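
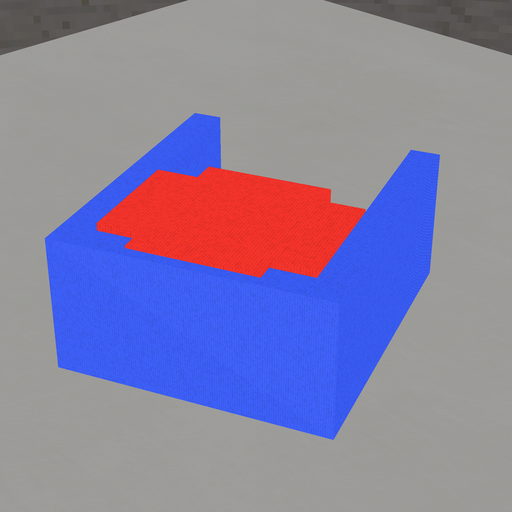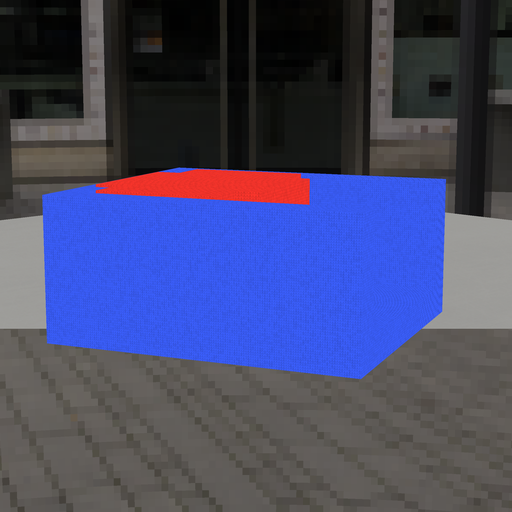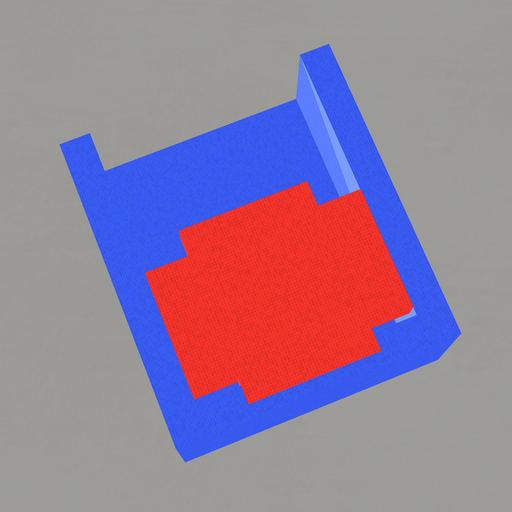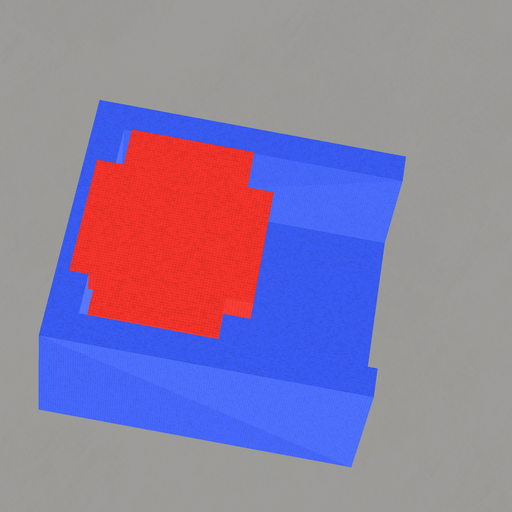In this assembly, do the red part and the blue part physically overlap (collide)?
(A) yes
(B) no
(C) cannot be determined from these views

(A) yes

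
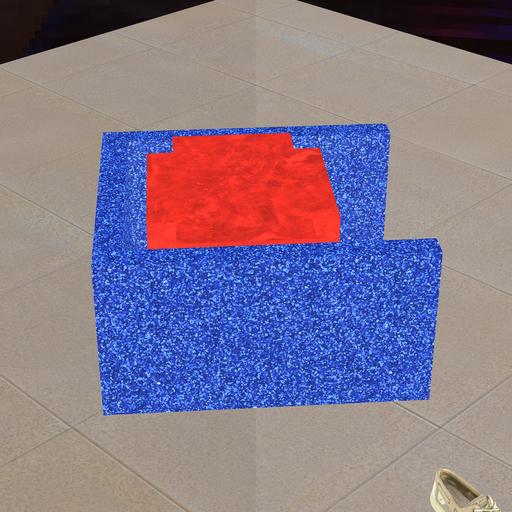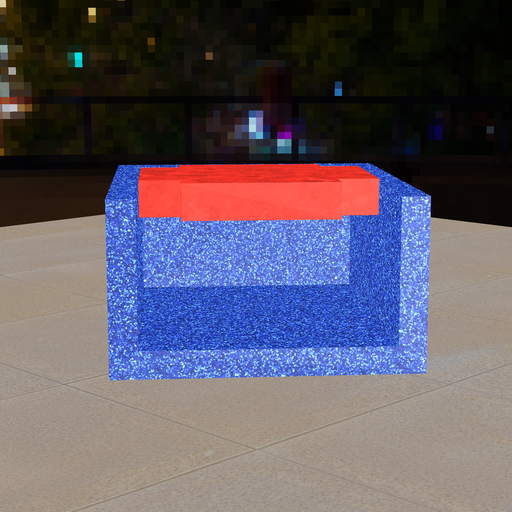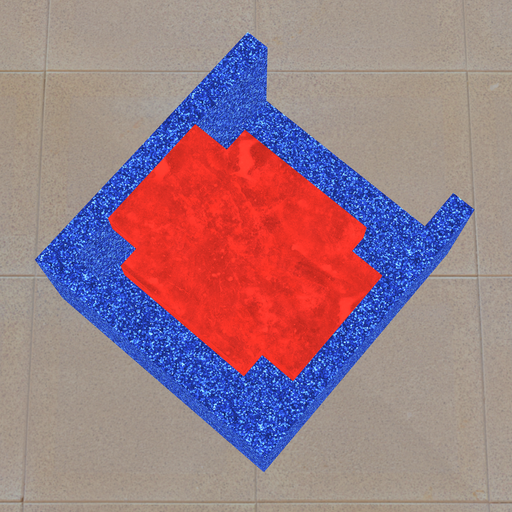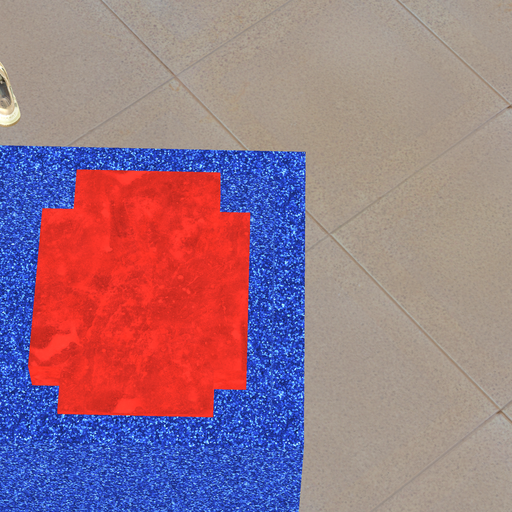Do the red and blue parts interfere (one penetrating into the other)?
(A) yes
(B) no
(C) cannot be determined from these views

(B) no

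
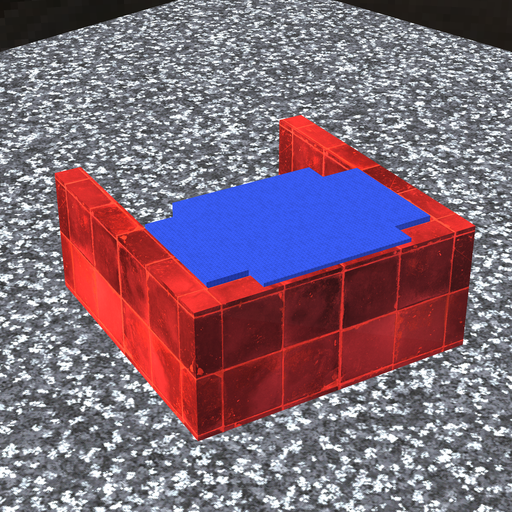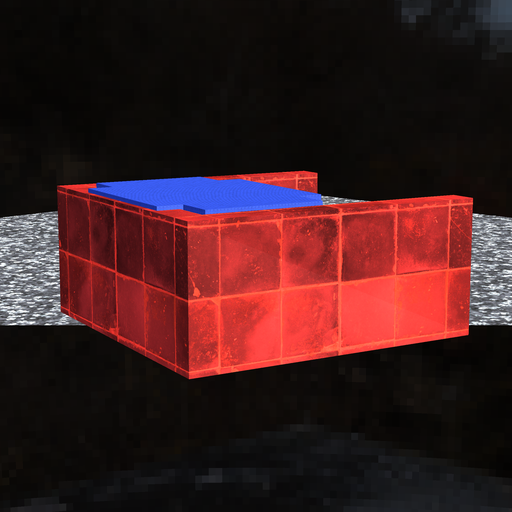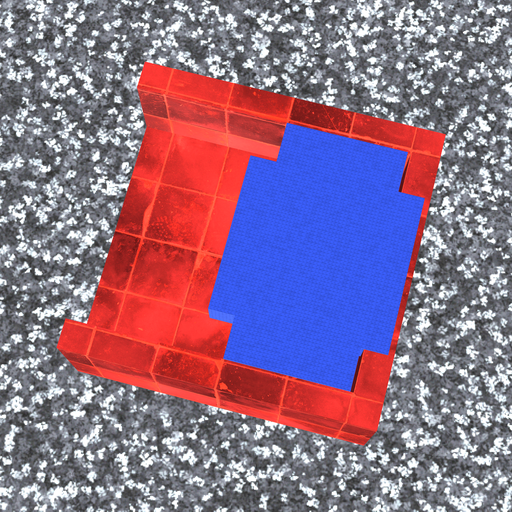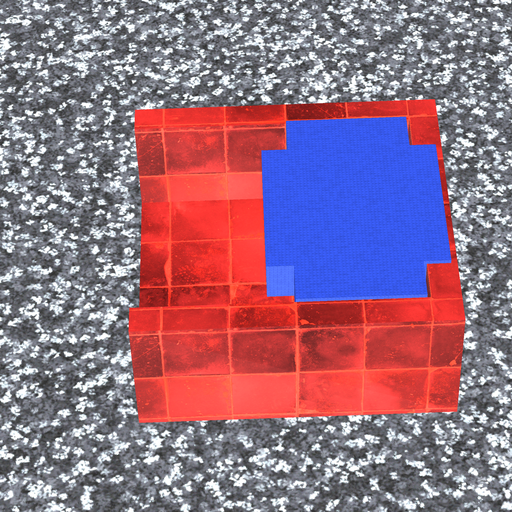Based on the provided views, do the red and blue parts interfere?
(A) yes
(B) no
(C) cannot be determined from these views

(A) yes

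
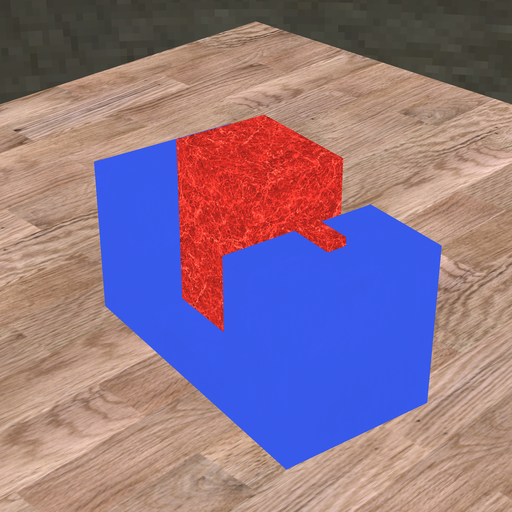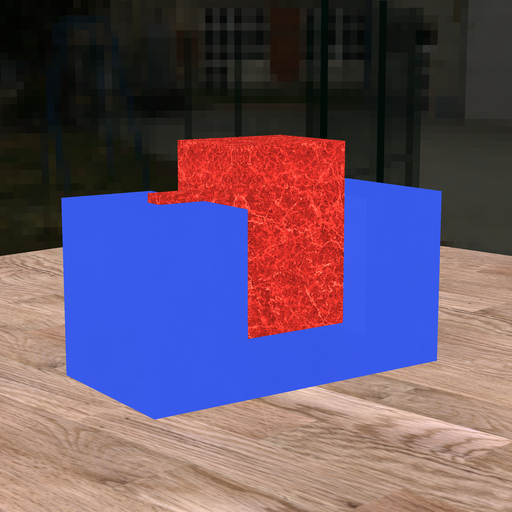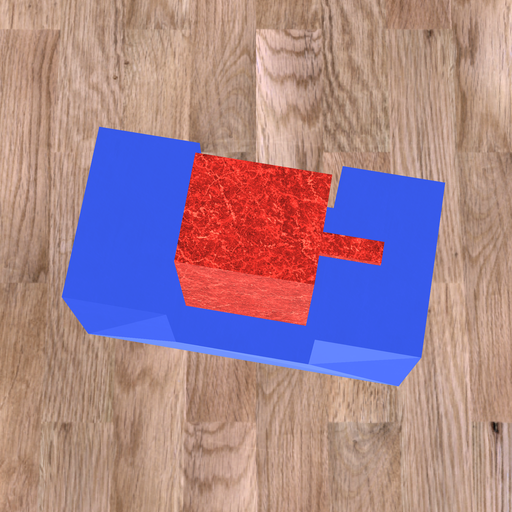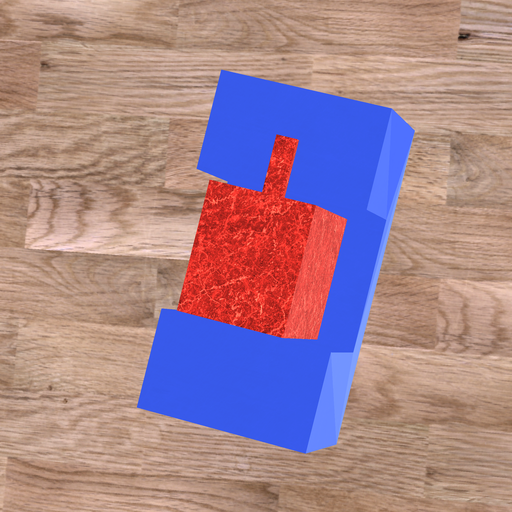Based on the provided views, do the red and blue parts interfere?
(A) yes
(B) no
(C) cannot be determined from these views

(B) no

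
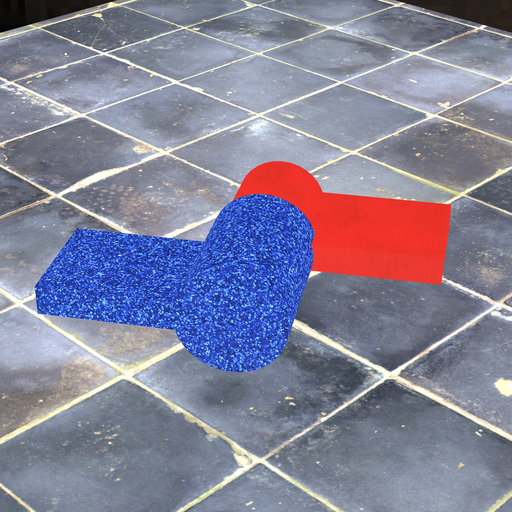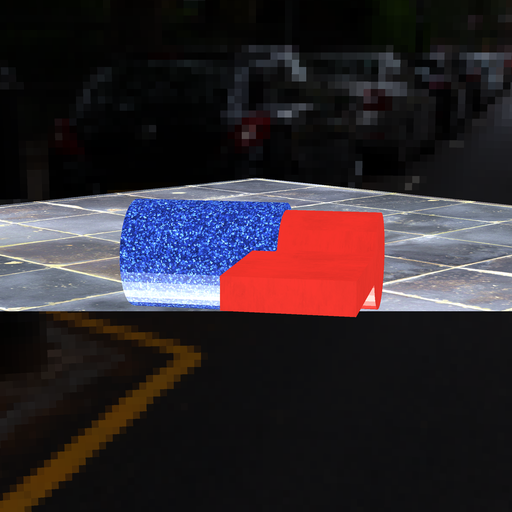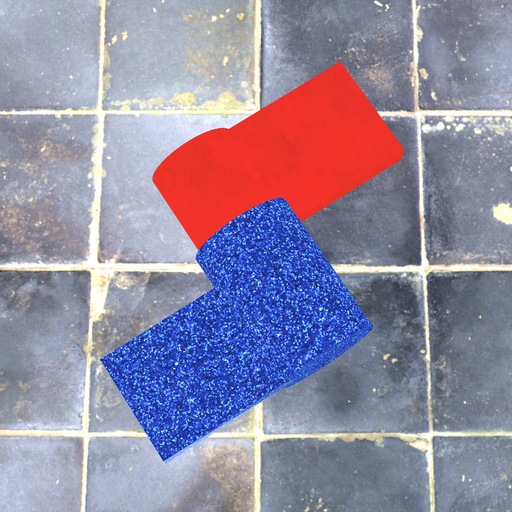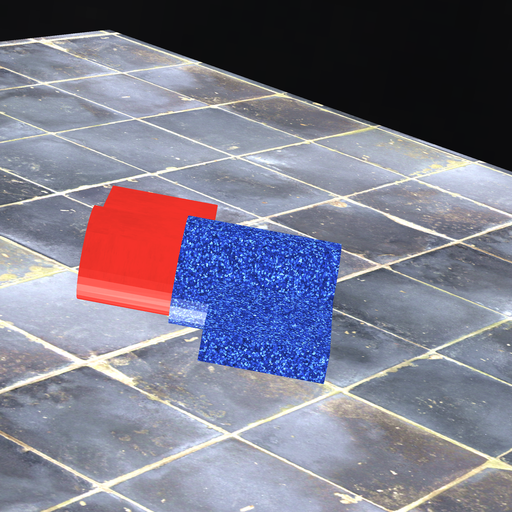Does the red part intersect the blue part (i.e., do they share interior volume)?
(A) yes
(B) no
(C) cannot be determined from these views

(A) yes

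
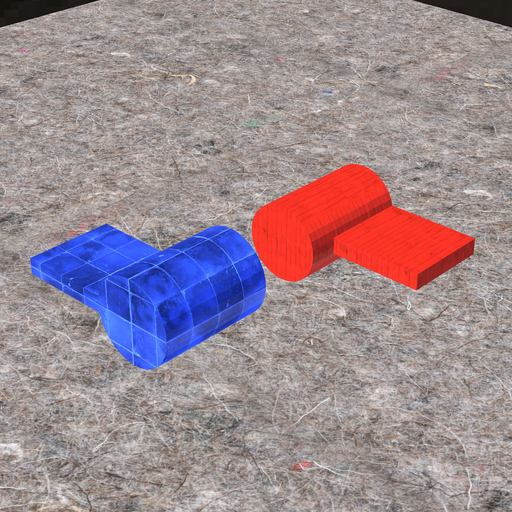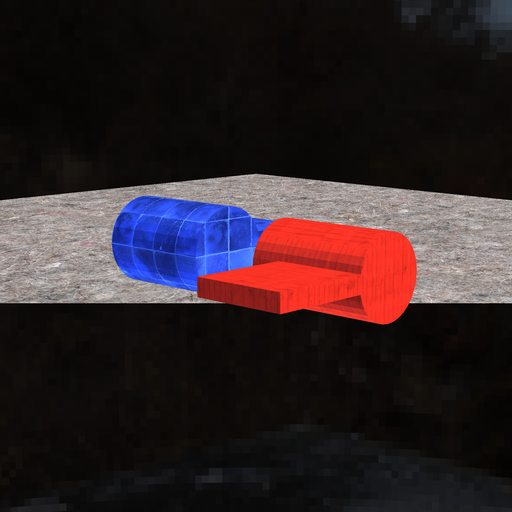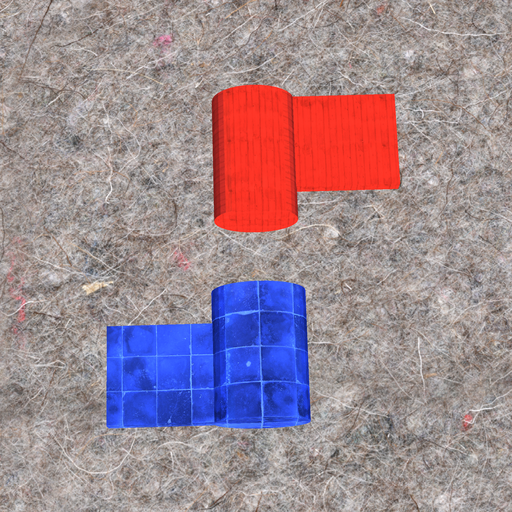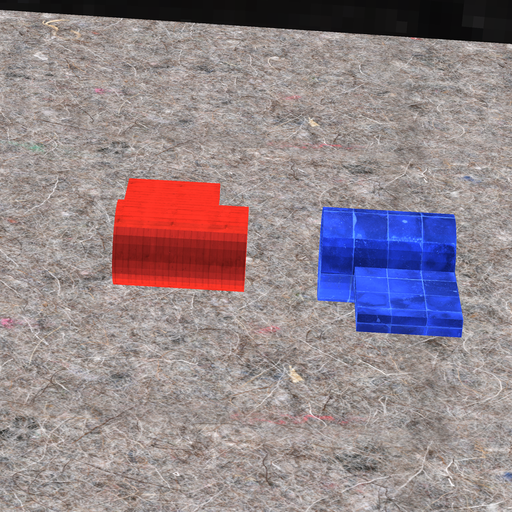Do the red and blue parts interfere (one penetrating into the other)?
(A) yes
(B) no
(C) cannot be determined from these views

(B) no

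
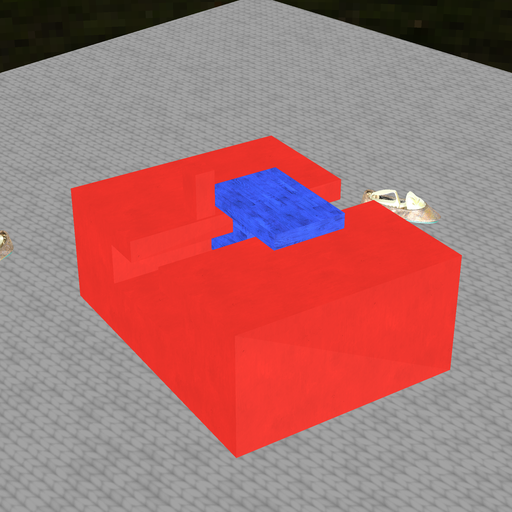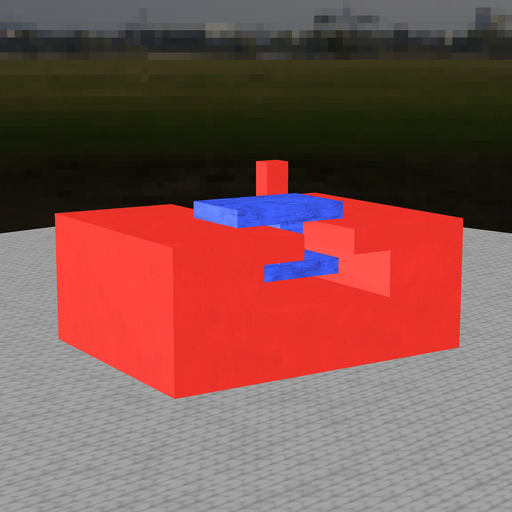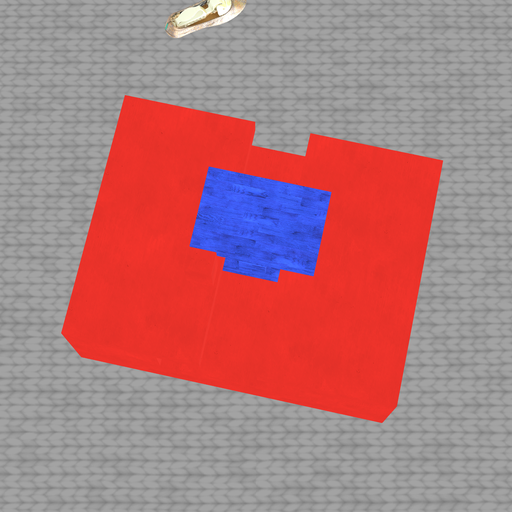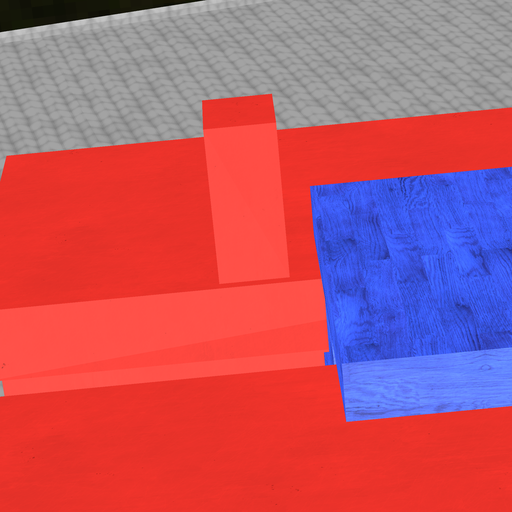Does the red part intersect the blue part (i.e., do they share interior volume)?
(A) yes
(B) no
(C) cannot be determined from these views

(B) no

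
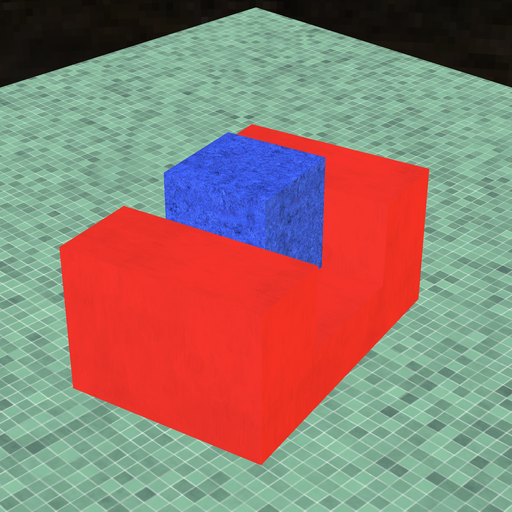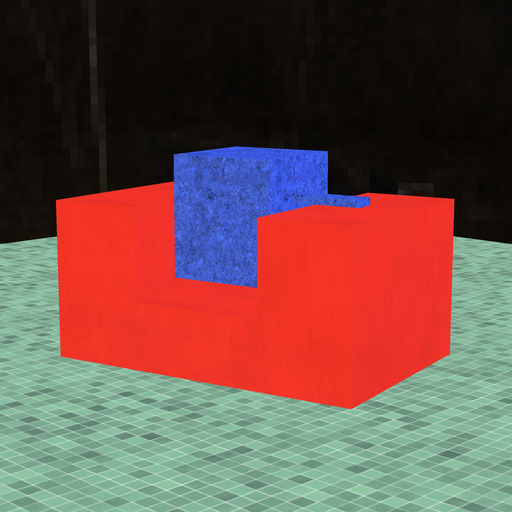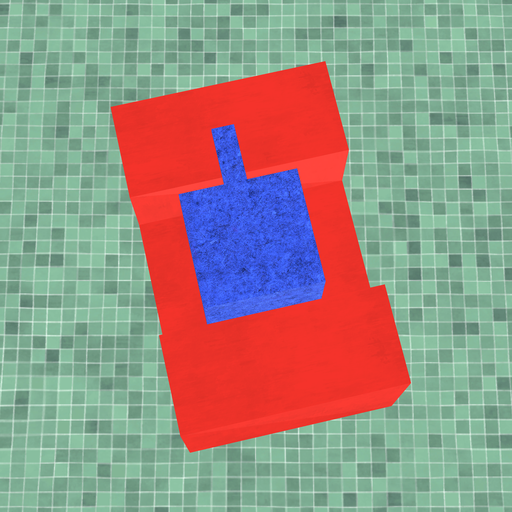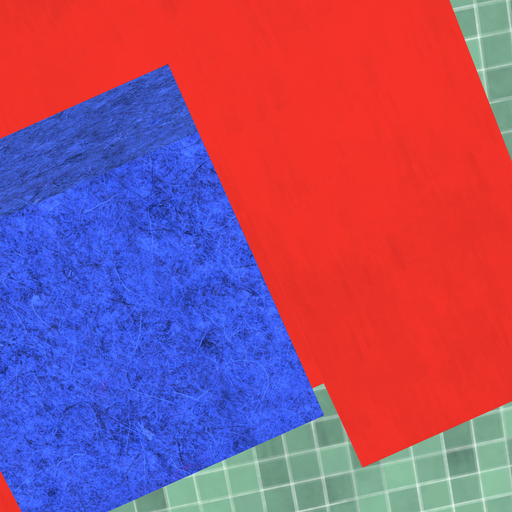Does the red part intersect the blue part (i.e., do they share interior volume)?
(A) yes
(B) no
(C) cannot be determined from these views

(B) no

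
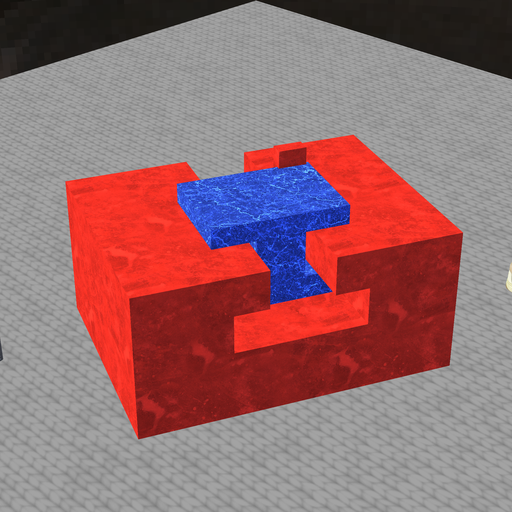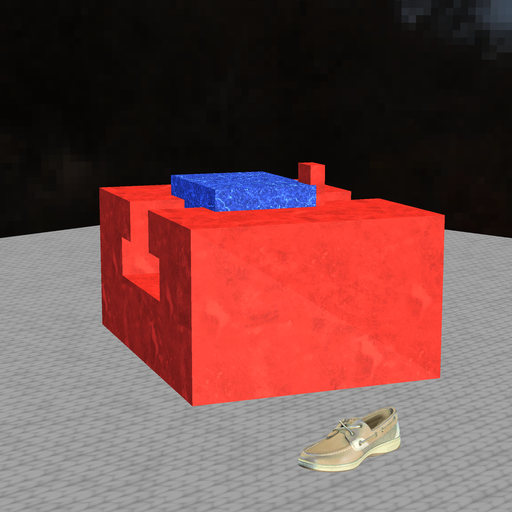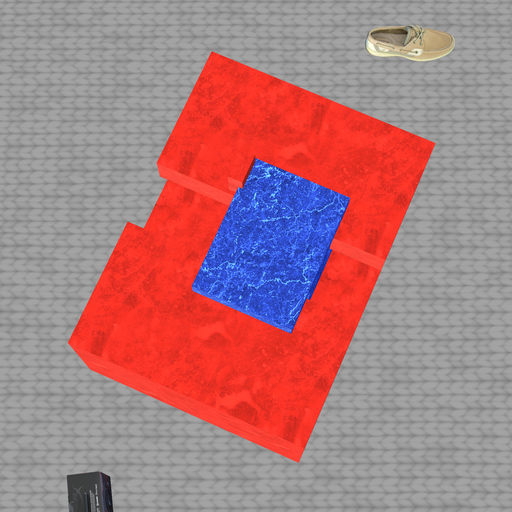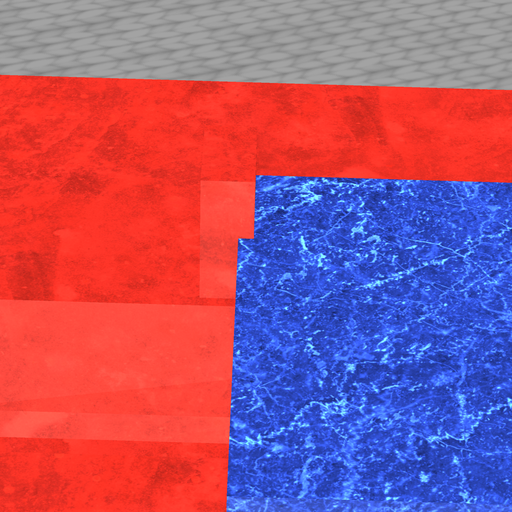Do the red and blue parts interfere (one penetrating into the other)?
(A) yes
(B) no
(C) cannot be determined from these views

(A) yes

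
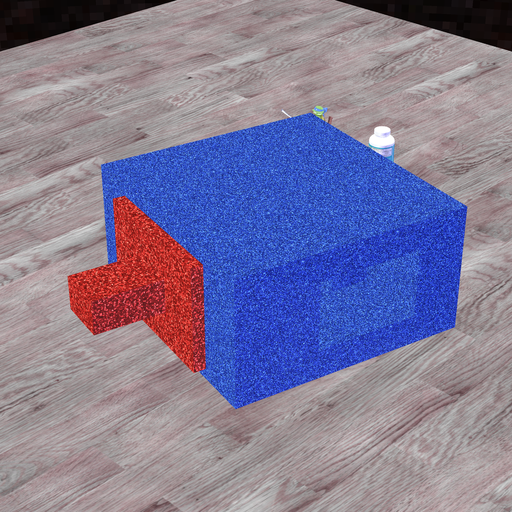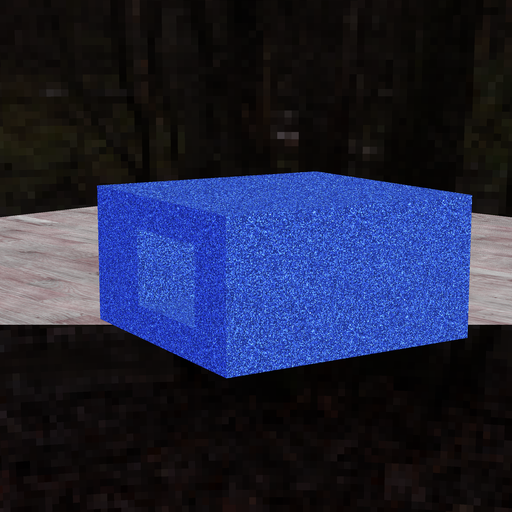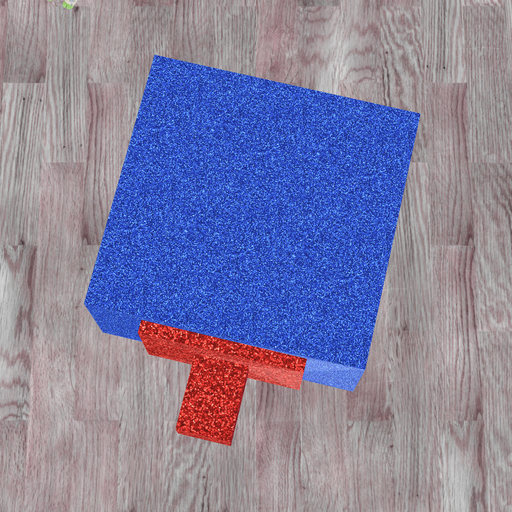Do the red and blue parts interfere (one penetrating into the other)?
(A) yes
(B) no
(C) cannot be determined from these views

(C) cannot be determined from these views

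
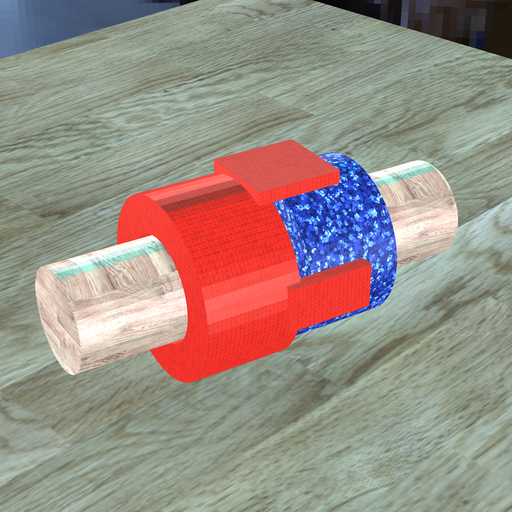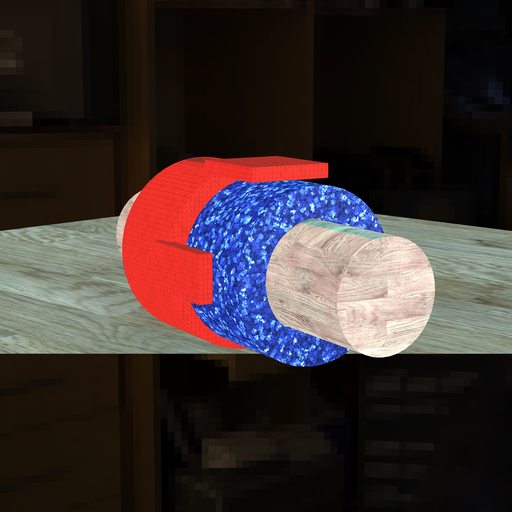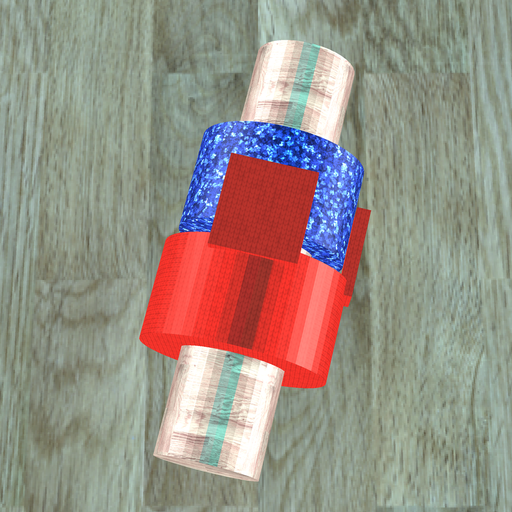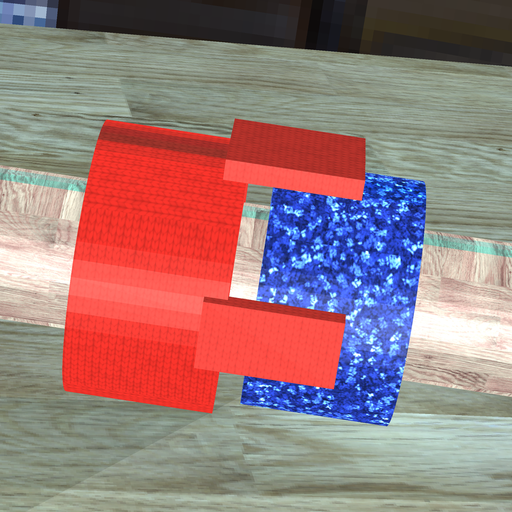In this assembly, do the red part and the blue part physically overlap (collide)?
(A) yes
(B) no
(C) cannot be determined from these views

(B) no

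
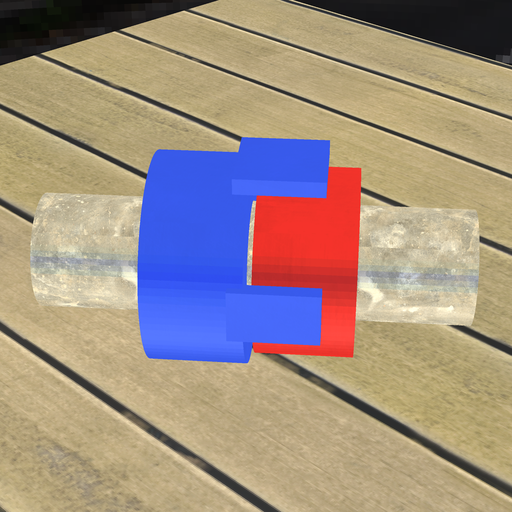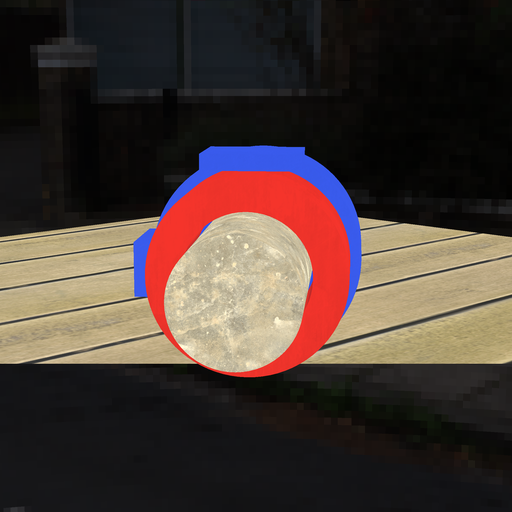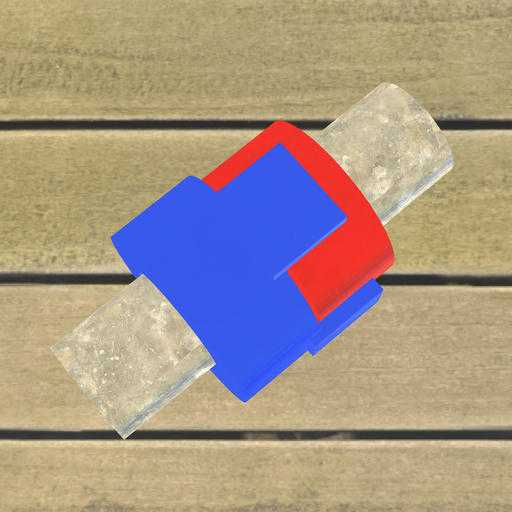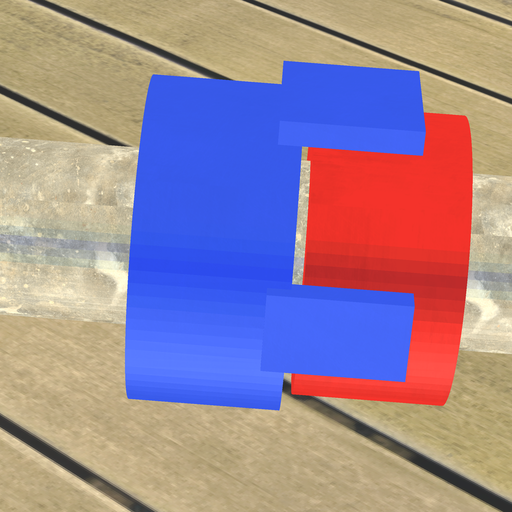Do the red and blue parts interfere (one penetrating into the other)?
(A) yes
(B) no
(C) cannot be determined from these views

(B) no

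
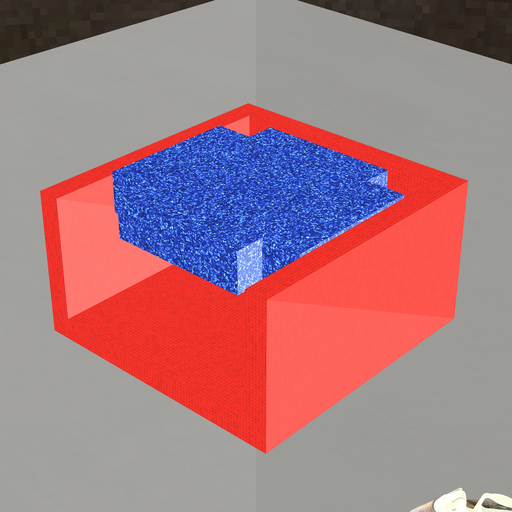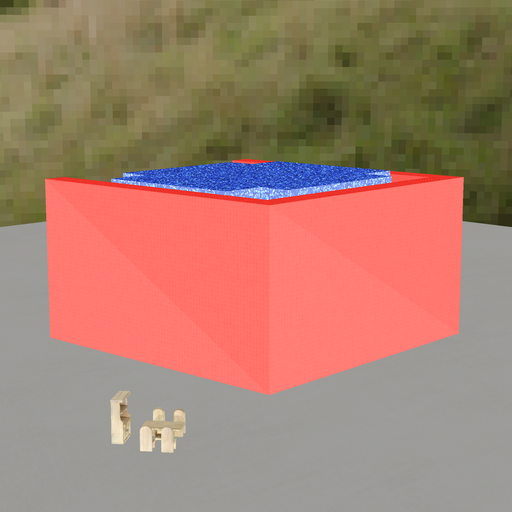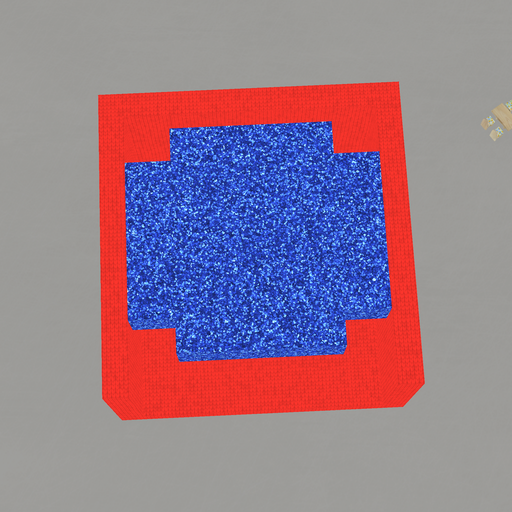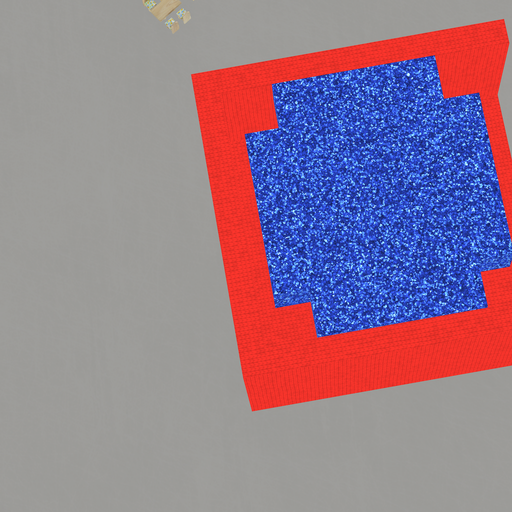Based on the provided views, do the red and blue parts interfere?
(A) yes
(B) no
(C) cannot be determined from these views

(B) no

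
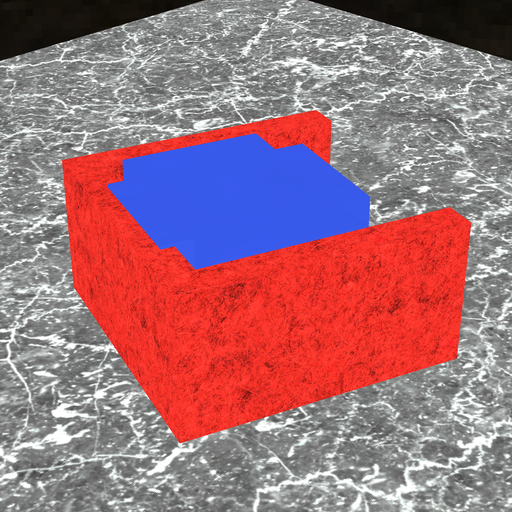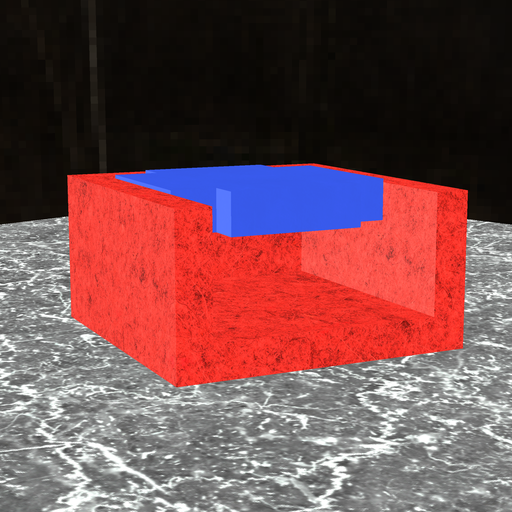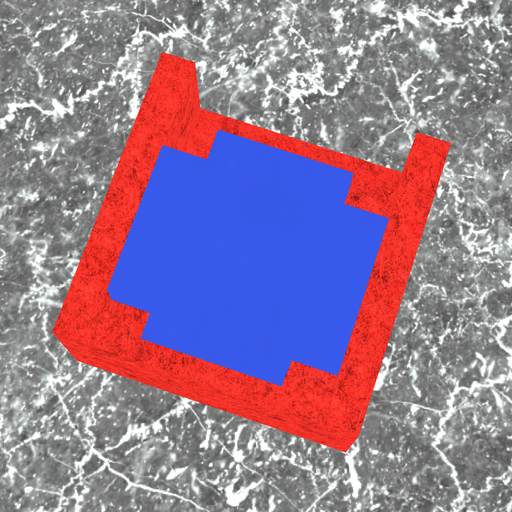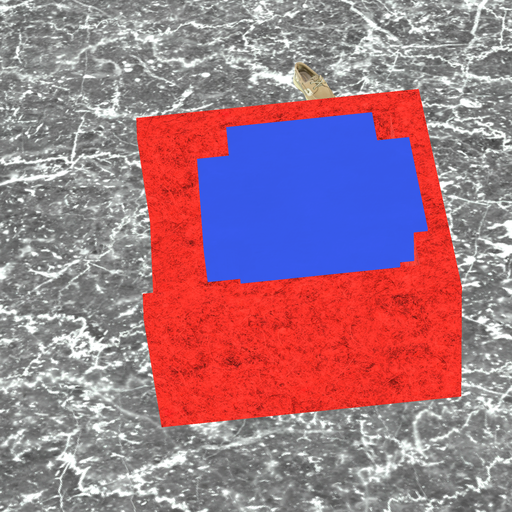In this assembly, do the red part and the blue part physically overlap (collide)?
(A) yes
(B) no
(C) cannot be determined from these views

(A) yes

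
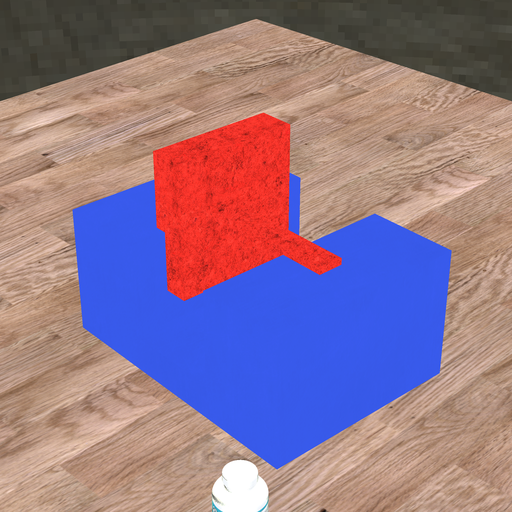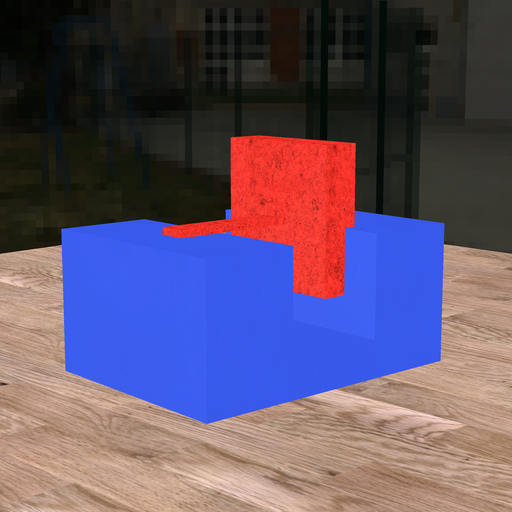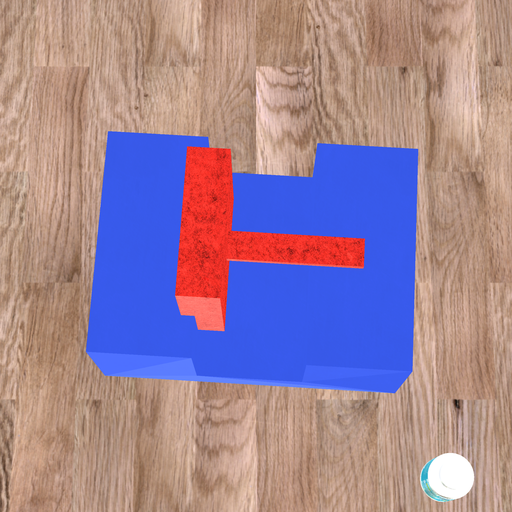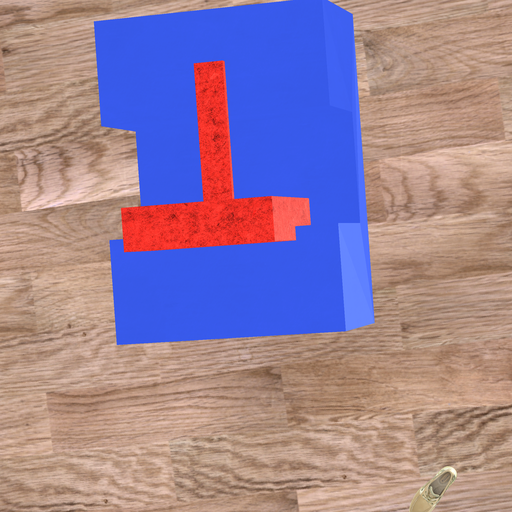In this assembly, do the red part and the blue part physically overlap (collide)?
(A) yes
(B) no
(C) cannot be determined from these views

(A) yes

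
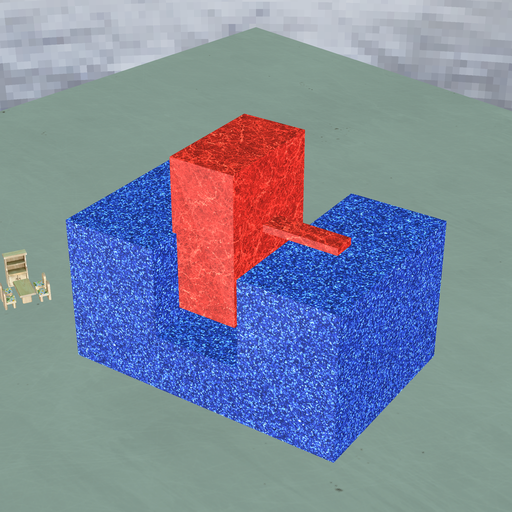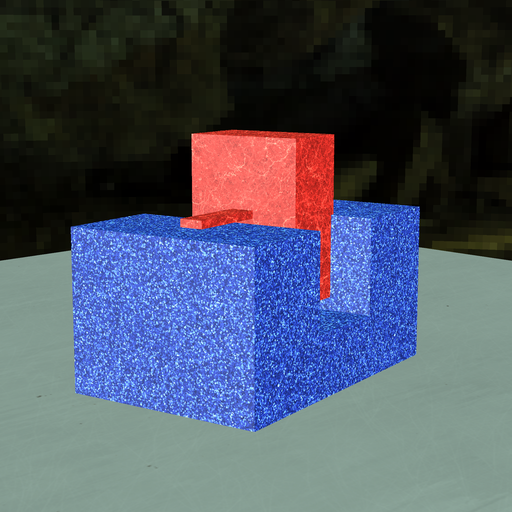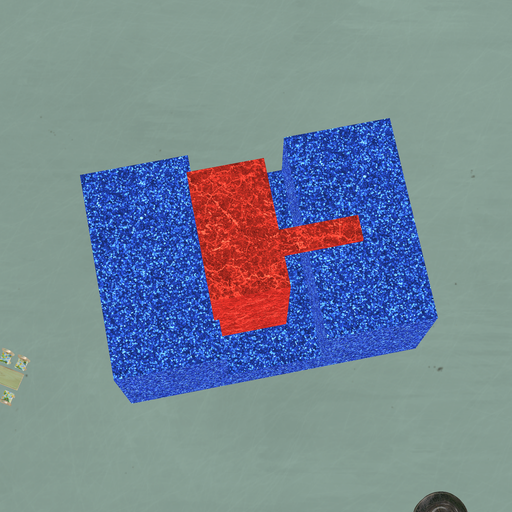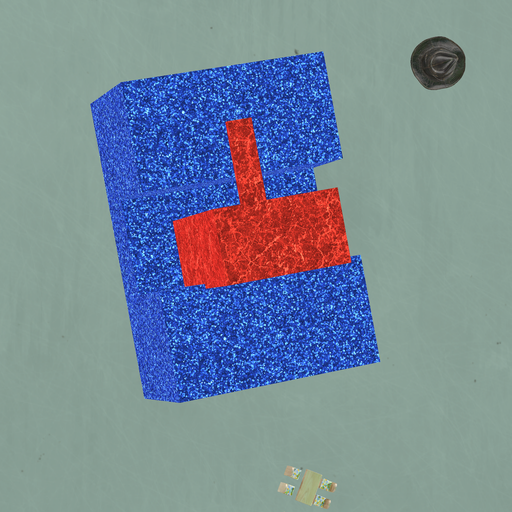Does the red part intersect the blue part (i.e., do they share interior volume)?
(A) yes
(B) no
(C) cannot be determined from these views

(A) yes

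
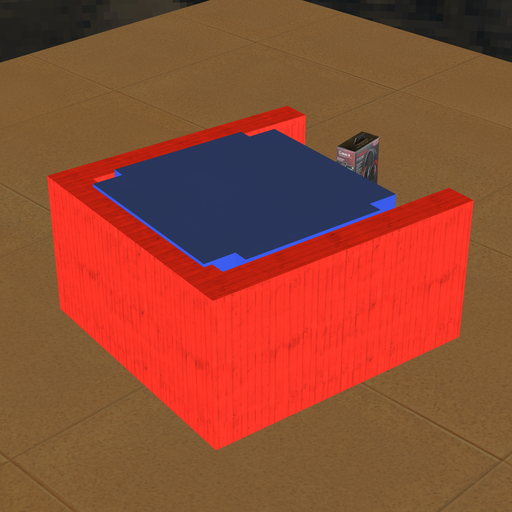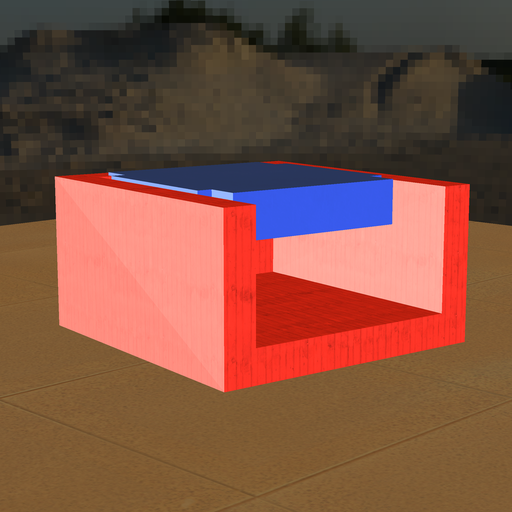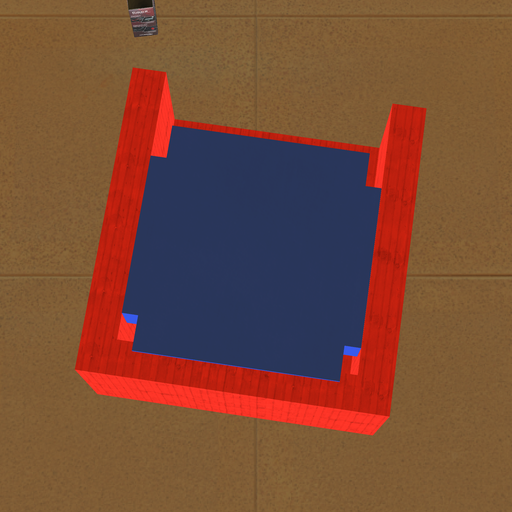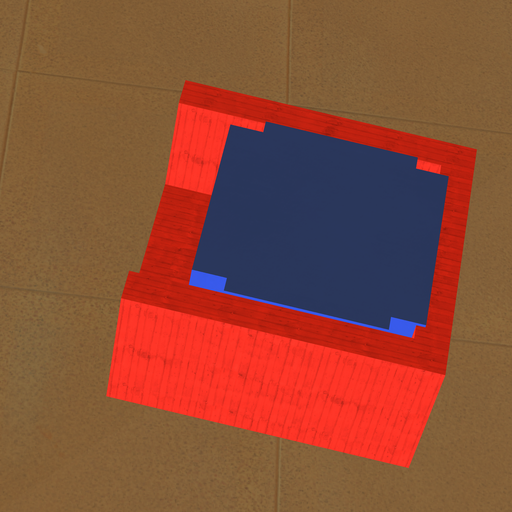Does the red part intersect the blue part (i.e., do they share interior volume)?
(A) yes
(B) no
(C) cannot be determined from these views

(A) yes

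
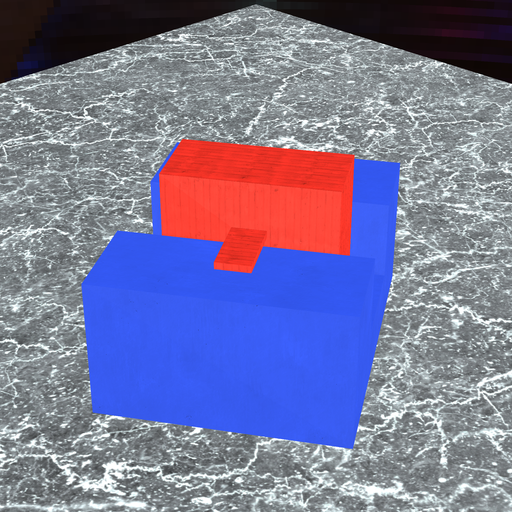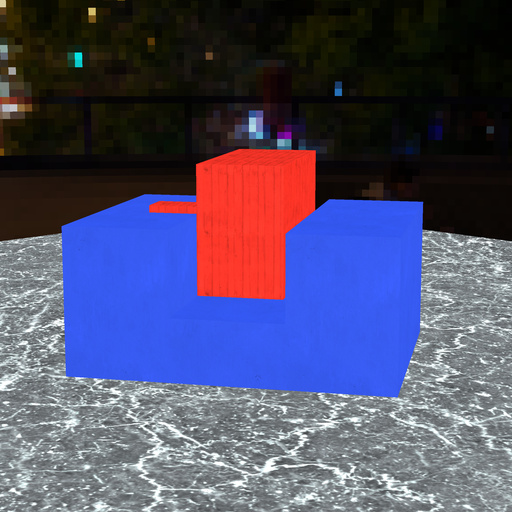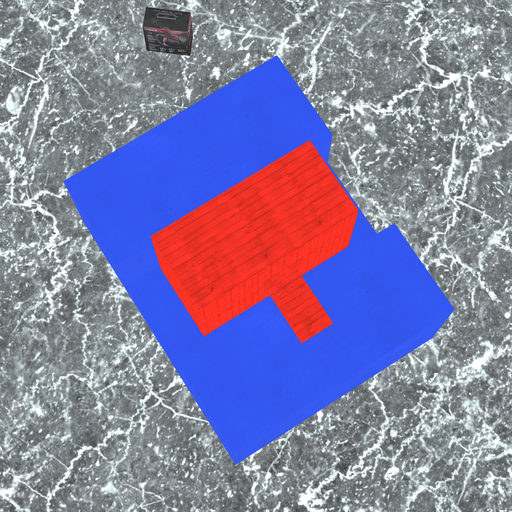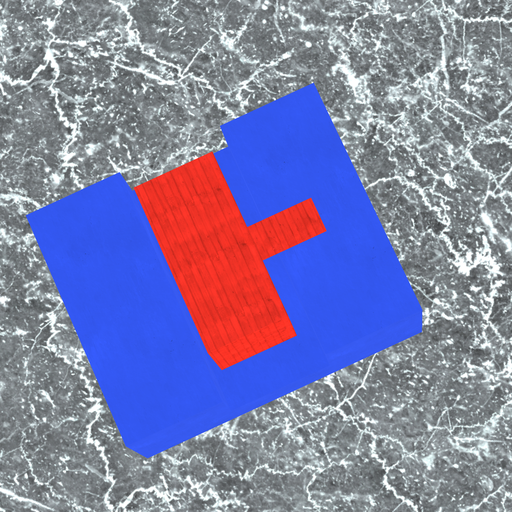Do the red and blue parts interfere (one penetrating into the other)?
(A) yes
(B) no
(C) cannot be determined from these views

(B) no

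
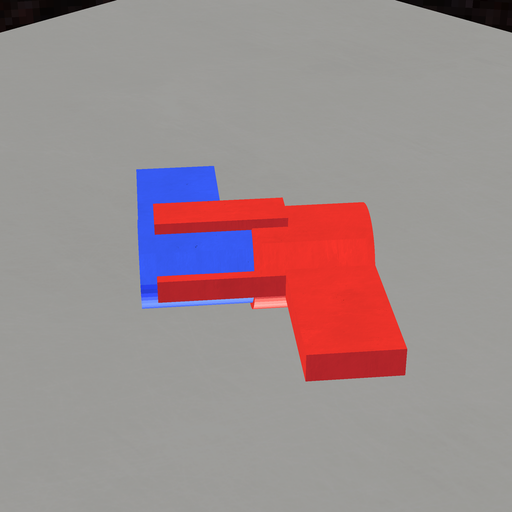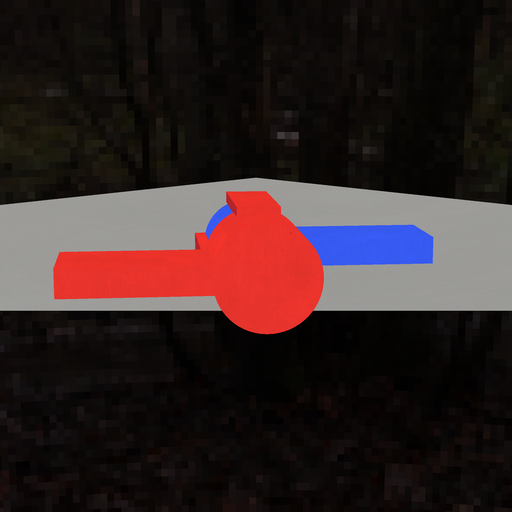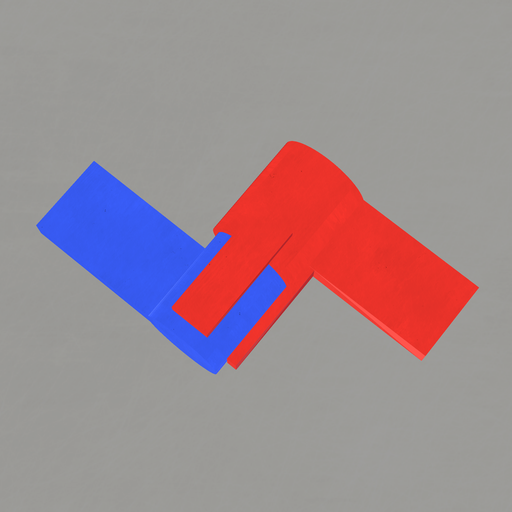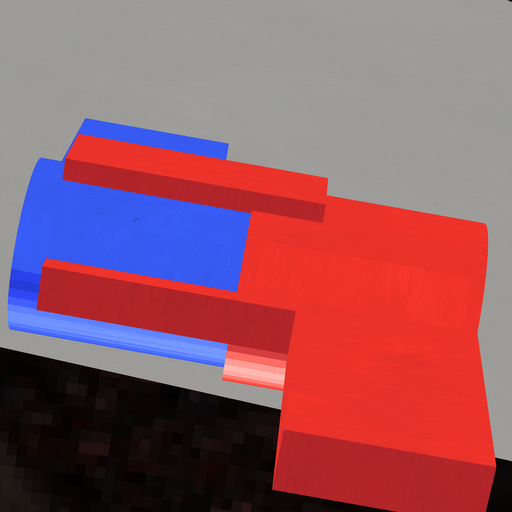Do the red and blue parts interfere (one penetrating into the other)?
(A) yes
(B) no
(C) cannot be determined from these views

(A) yes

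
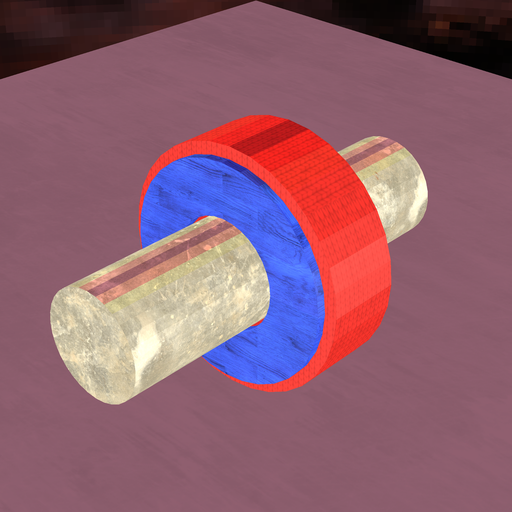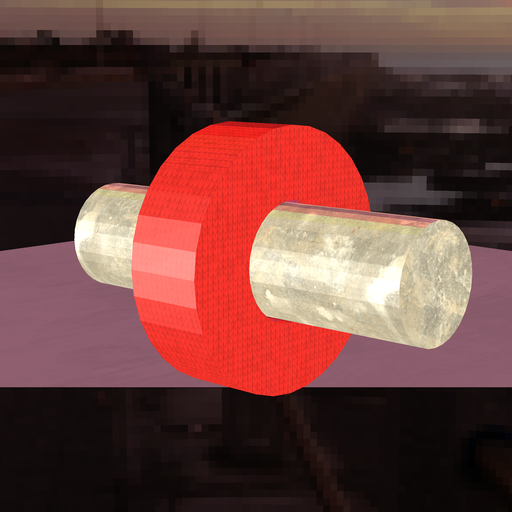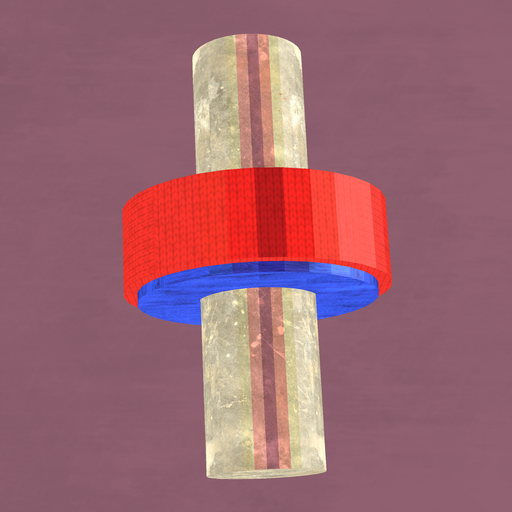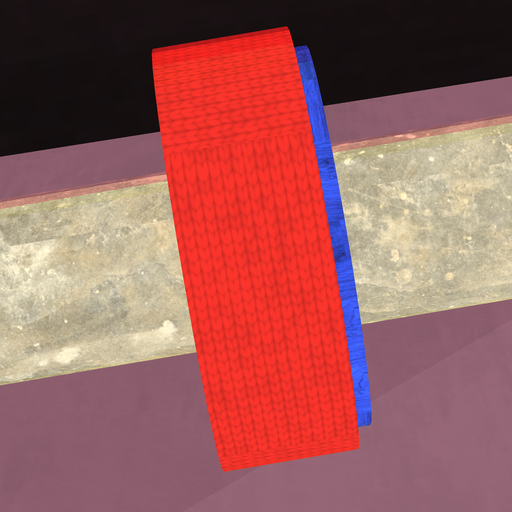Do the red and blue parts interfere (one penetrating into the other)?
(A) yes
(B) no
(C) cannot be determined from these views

(A) yes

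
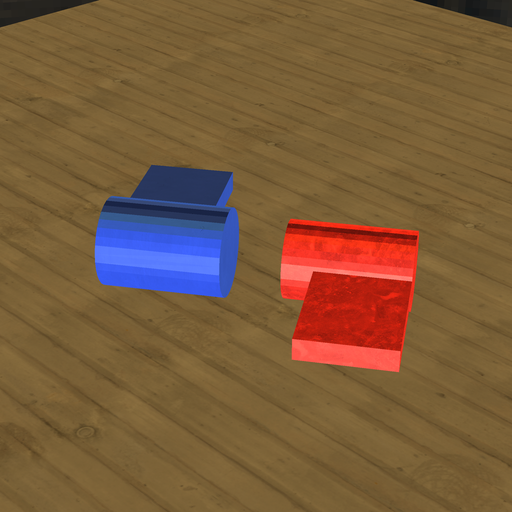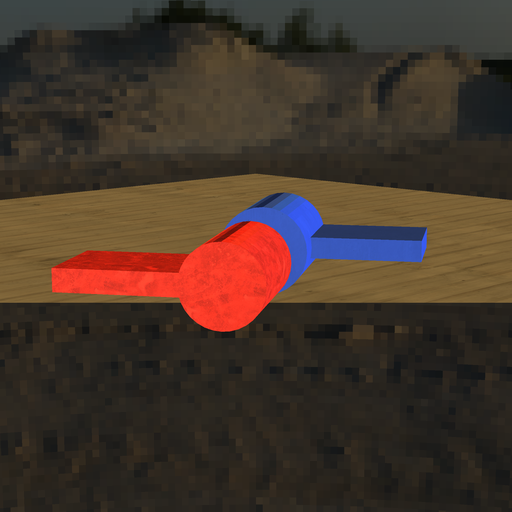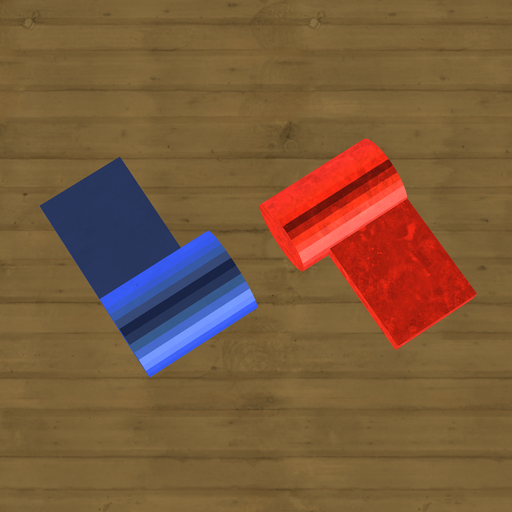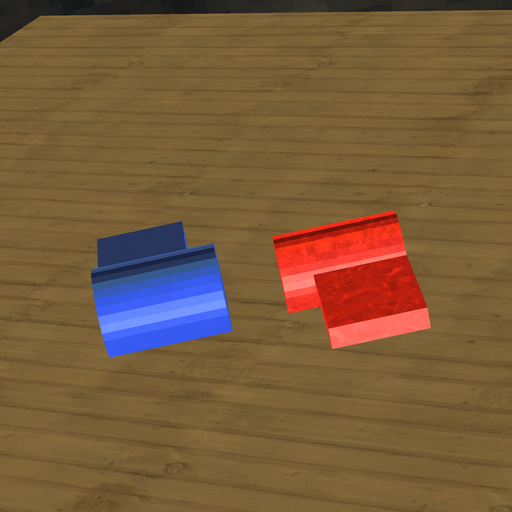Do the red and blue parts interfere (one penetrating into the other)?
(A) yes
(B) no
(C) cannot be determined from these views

(B) no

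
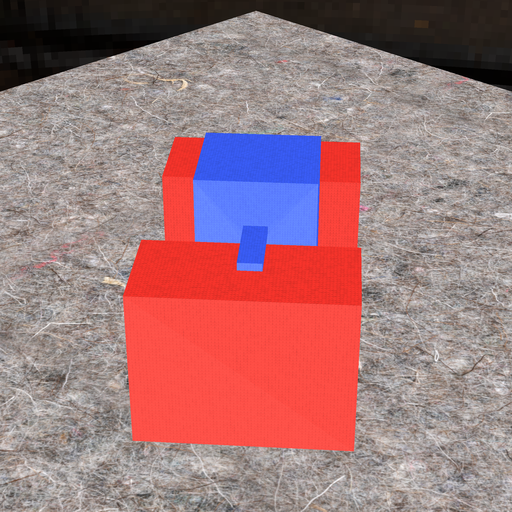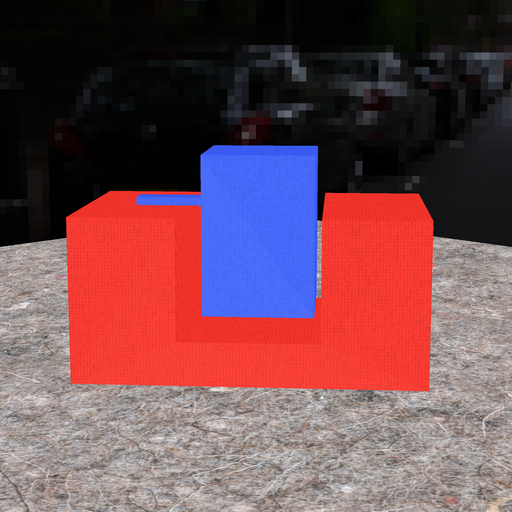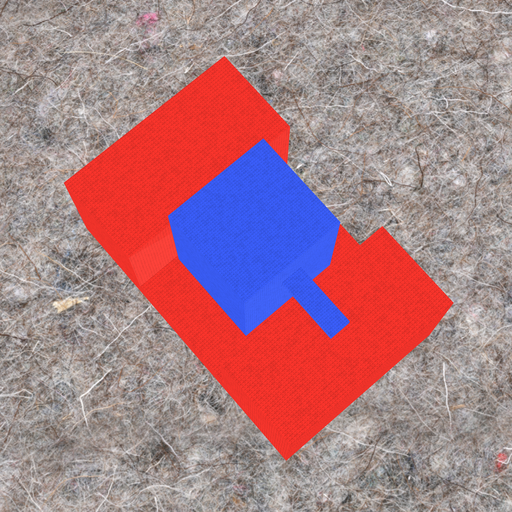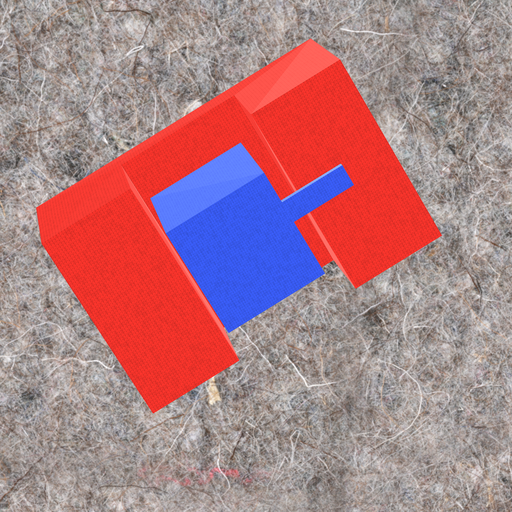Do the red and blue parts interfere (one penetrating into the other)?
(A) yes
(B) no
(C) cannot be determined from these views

(B) no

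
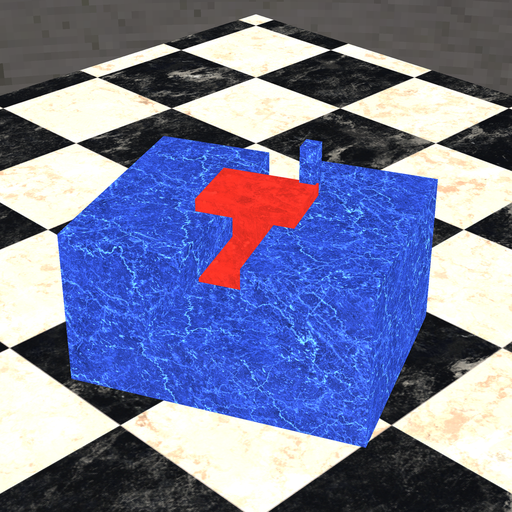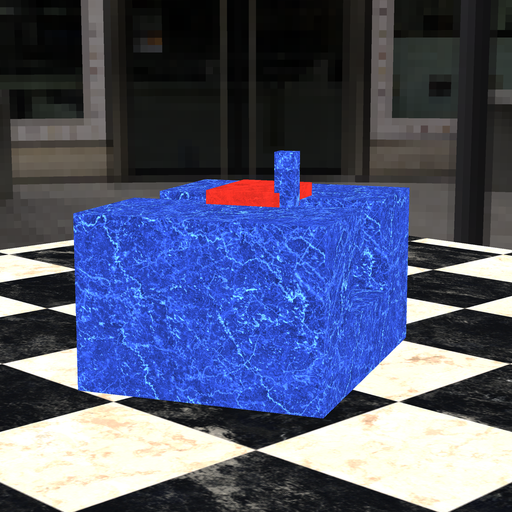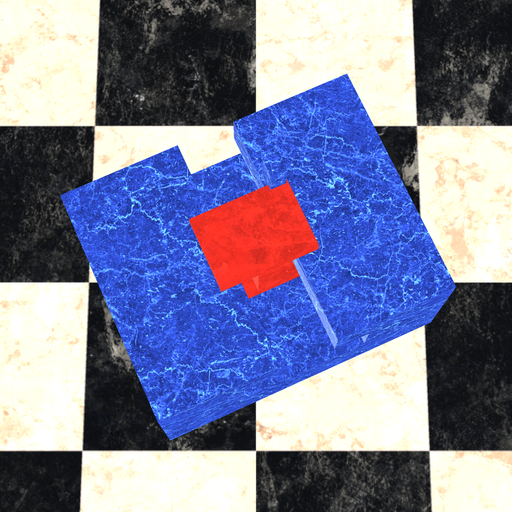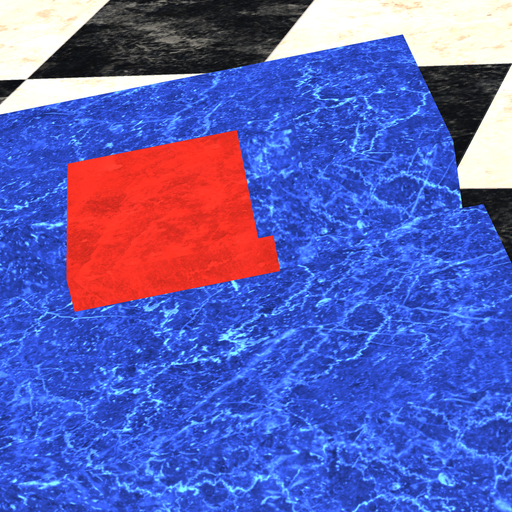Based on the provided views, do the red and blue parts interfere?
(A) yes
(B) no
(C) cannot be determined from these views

(A) yes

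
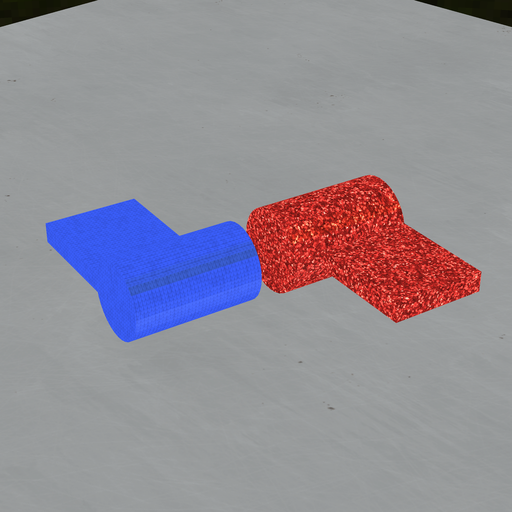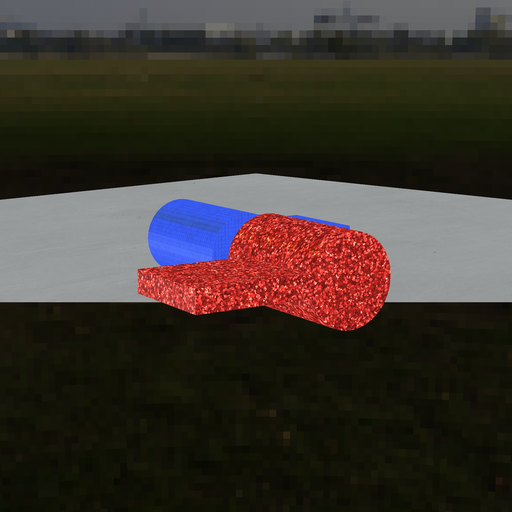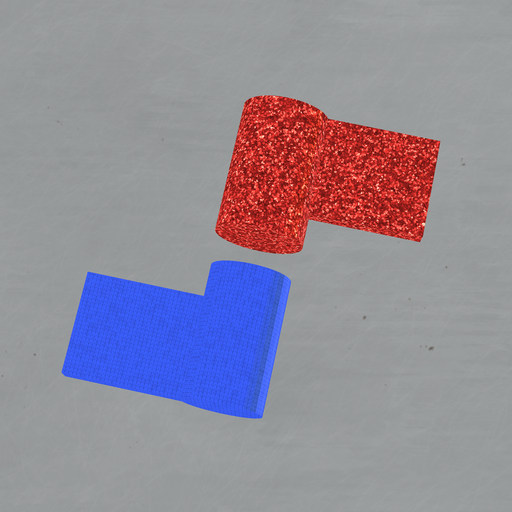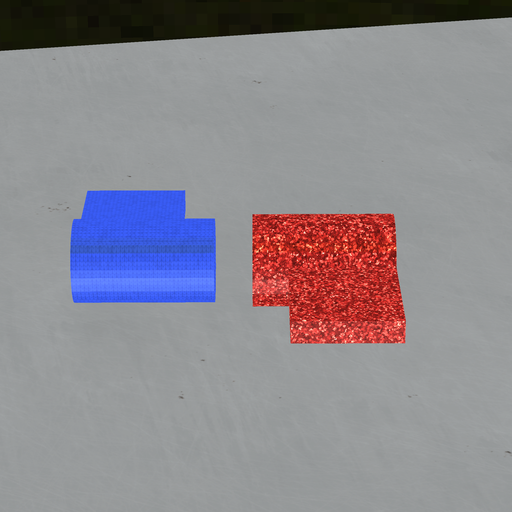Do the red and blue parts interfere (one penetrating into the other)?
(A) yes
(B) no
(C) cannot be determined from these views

(B) no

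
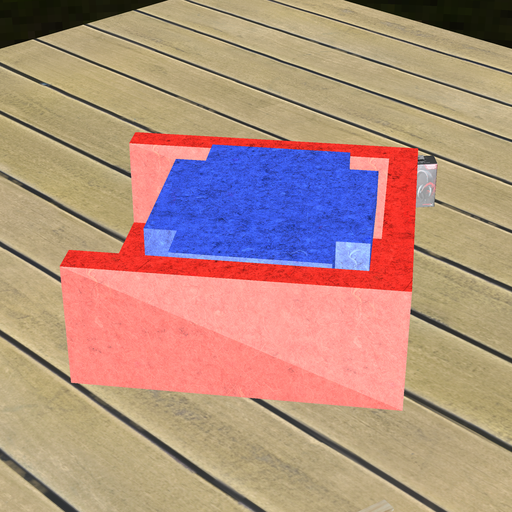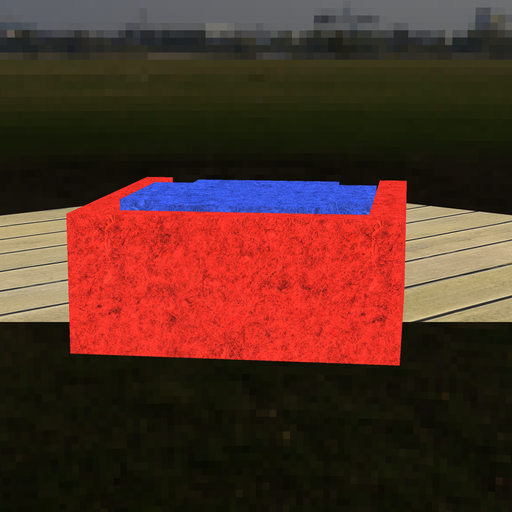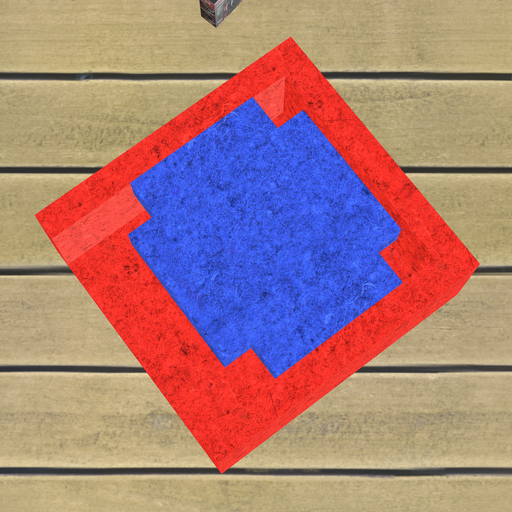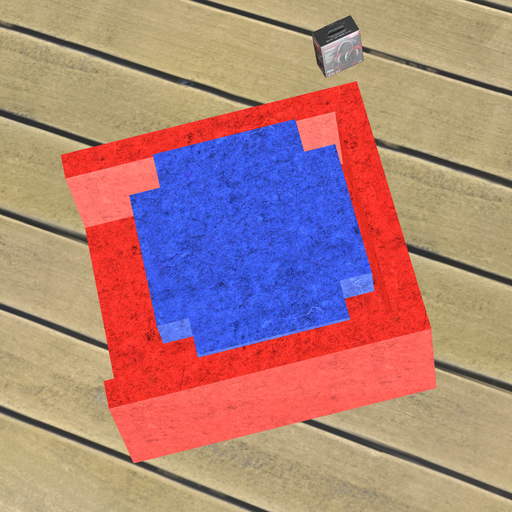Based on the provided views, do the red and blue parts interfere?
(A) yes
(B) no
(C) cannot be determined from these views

(B) no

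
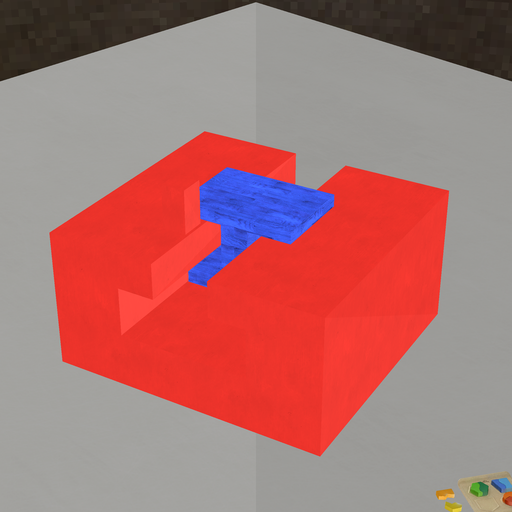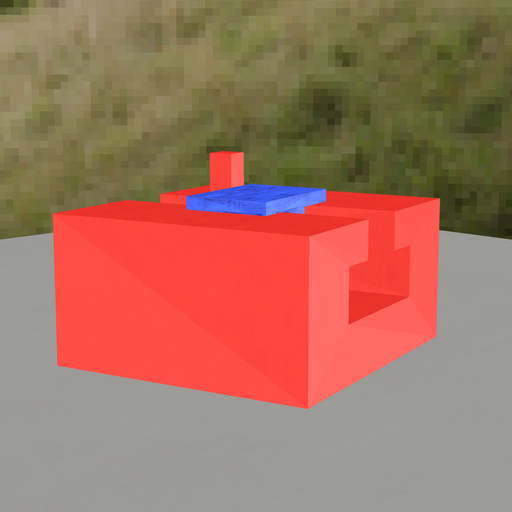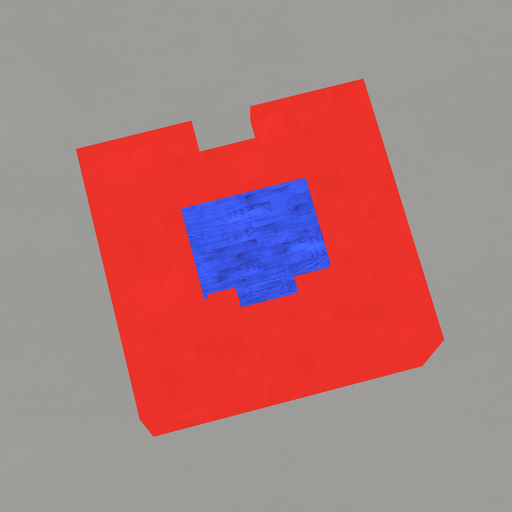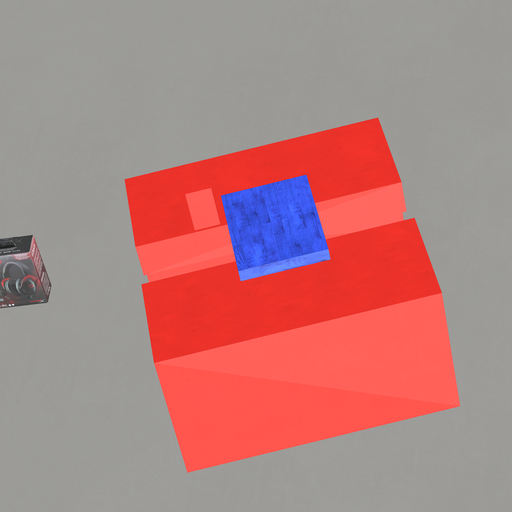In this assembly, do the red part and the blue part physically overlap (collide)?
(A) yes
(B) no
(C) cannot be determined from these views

(B) no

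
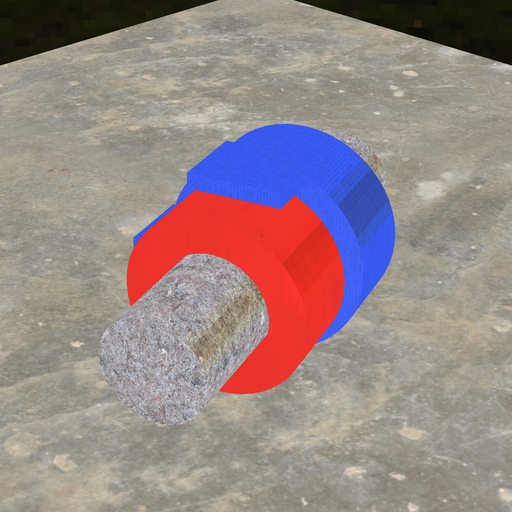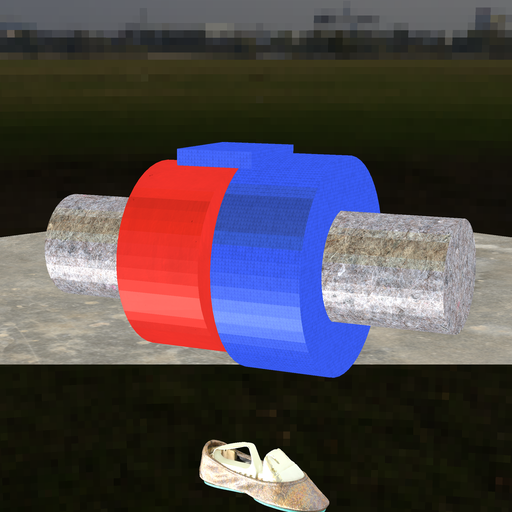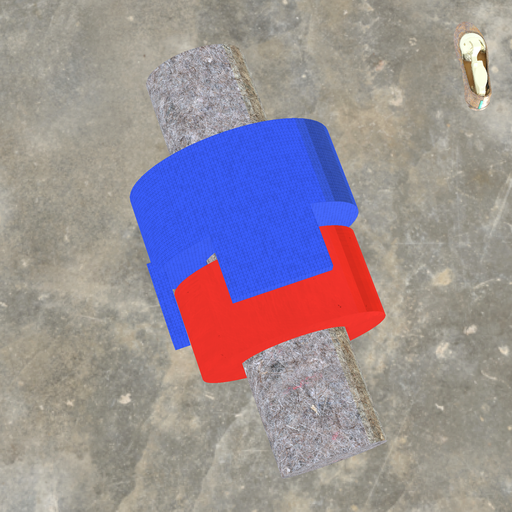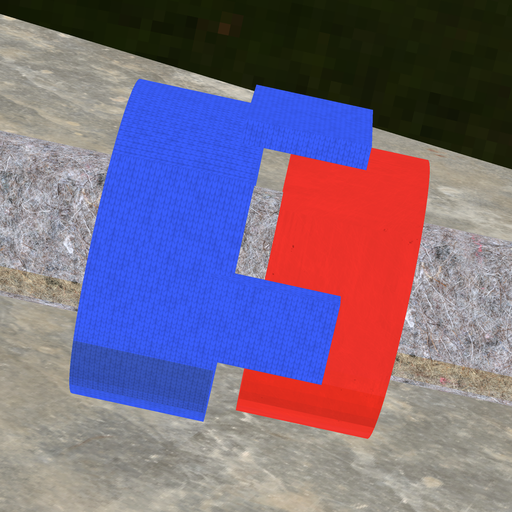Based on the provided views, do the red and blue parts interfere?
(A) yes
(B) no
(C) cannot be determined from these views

(B) no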